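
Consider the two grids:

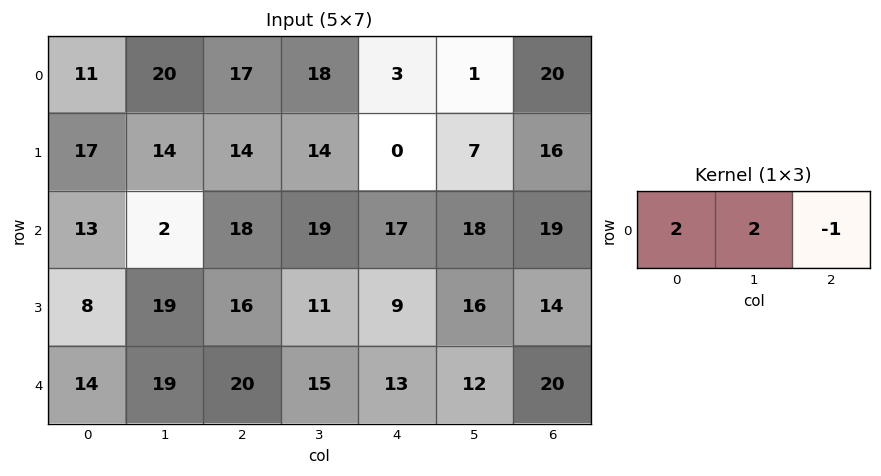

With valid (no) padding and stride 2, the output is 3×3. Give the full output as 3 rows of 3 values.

Output[0,0]: The receptive field on the input at this output position is [11 20 17]. Elementwise product with the kernel and sum: 11·2 + 20·2 + 17·-1.

45 67 -12
12 57 51
46 57 30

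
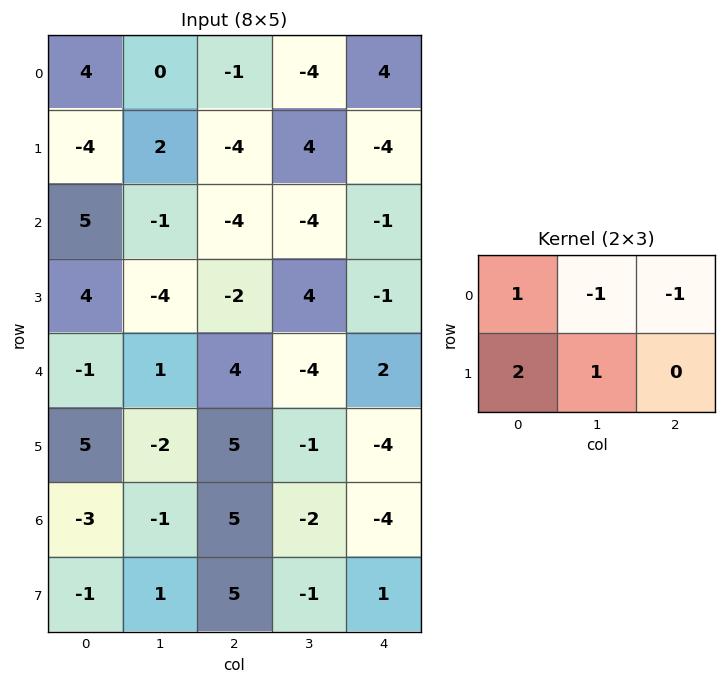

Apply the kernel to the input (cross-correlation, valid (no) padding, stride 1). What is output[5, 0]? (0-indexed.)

The receptive field on the input at this output position is [5 -2 5 / -3 -1 5]. Elementwise product with the kernel and sum: 5·1 + -2·-1 + 5·-1 + -3·2 + -1·1.

-5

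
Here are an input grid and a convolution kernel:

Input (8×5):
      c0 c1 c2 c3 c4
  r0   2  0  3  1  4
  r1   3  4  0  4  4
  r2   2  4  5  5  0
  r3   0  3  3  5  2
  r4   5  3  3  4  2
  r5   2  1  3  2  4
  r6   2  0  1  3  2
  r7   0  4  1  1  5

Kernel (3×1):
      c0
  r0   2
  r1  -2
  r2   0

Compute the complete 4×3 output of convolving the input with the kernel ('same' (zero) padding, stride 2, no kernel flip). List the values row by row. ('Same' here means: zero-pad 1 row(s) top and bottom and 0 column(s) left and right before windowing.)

-4 -6 -8
2 -10 8
-10 0 0
0 4 4

Output[0,0]: The receptive field on the zero-padded input at this output position is [0 / 2 / 3]. Elementwise product with the kernel and sum: 0·2 + 2·-2.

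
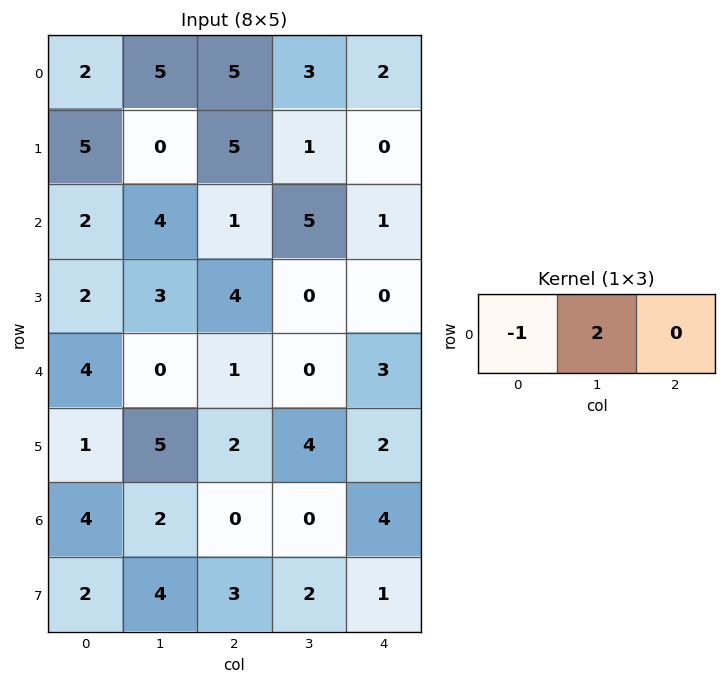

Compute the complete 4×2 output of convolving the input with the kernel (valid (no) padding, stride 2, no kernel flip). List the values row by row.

Output[0,0]: The receptive field on the input at this output position is [2 5 5]. Elementwise product with the kernel and sum: 2·-1 + 5·2.

8 1
6 9
-4 -1
0 0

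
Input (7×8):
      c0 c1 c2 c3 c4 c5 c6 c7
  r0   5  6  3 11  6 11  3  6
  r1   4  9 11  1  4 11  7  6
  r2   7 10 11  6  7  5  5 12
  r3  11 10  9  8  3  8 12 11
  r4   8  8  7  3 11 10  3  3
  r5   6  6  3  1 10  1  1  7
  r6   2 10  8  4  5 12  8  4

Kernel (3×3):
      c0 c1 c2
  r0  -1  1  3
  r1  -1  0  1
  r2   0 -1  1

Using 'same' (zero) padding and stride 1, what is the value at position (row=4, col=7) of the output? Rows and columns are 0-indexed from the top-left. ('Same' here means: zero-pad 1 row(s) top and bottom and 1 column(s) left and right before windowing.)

The receptive field on the zero-padded input at this output position is [12 11 0 / 3 3 0 / 1 7 0]. Elementwise product with the kernel and sum: 12·-1 + 11·1 + 0·3 + 3·-1 + 0·1 + 7·-1 + 0·1.

-11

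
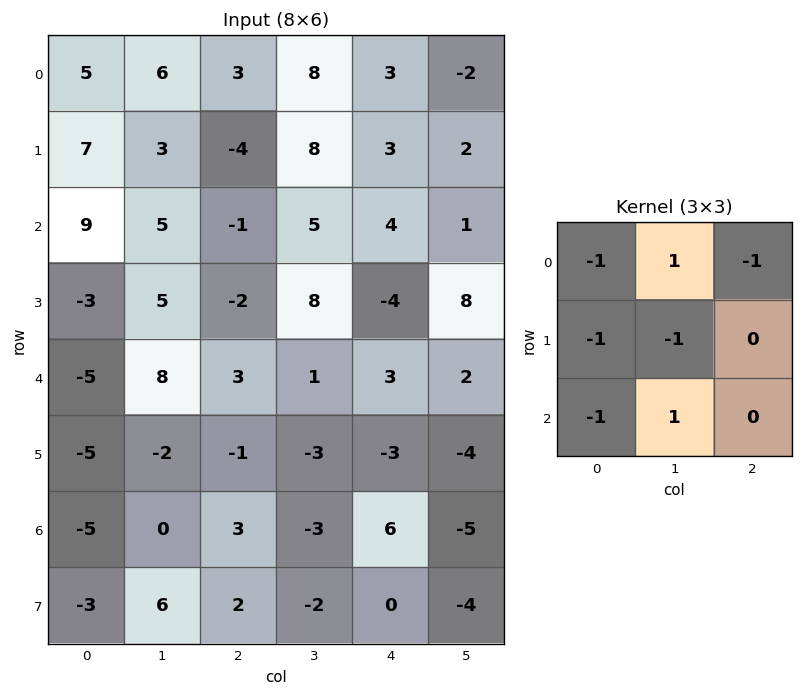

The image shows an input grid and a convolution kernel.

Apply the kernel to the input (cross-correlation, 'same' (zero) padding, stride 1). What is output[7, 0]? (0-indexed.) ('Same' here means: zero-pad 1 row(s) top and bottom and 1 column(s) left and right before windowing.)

-2

The receptive field on the zero-padded input at this output position is [0 -5 0 / 0 -3 6 / 0 0 0]. Elementwise product with the kernel and sum: 0·-1 + -5·1 + 0·-1 + 0·-1 + -3·-1 + 0·-1 + 0·1.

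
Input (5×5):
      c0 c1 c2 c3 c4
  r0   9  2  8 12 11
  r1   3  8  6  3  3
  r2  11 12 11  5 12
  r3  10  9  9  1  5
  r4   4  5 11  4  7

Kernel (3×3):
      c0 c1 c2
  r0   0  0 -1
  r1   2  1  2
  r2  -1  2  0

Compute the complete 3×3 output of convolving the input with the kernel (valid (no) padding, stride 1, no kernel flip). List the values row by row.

Output[0,0]: The receptive field on the input at this output position is [9 2 8 / 3 8 6 / 11 12 11]. Elementwise product with the kernel and sum: 8·-1 + 3·2 + 8·1 + 6·2 + 11·-1 + 12·2.

31 26 9
58 51 41
42 41 14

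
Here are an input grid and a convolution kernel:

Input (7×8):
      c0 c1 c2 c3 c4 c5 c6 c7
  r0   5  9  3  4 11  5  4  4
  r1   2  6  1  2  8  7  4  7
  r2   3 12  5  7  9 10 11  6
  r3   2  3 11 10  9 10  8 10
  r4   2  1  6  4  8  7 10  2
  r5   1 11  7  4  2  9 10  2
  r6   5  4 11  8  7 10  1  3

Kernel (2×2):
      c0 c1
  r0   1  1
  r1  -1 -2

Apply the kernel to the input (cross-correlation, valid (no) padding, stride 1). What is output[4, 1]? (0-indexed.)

-18

The receptive field on the input at this output position is [1 6 / 11 7]. Elementwise product with the kernel and sum: 1·1 + 6·1 + 11·-1 + 7·-2.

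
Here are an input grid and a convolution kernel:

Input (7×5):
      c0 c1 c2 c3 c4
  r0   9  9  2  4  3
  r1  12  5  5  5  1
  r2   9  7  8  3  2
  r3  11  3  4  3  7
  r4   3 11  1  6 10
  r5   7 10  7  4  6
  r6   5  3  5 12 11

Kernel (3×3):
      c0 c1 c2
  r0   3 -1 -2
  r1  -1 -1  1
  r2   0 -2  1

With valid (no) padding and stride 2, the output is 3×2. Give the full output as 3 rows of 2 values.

Output[0,0]: The receptive field on the input at this output position is [9 9 2 / 12 5 5 / 9 7 8]. Elementwise product with the kernel and sum: 9·3 + 9·-1 + 2·-2 + 12·-1 + 5·-1 + 5·1 + 7·-2 + 8·1.
Output[0,1]: The receptive field on the input at this output position is [2 4 3 / 5 5 1 / 8 3 2]. Elementwise product with the kernel and sum: 2·3 + 4·-1 + 3·-2 + 5·-1 + 5·-1 + 1·1 + 3·-2 + 2·1.

-4 -17
-27 15
-15 -41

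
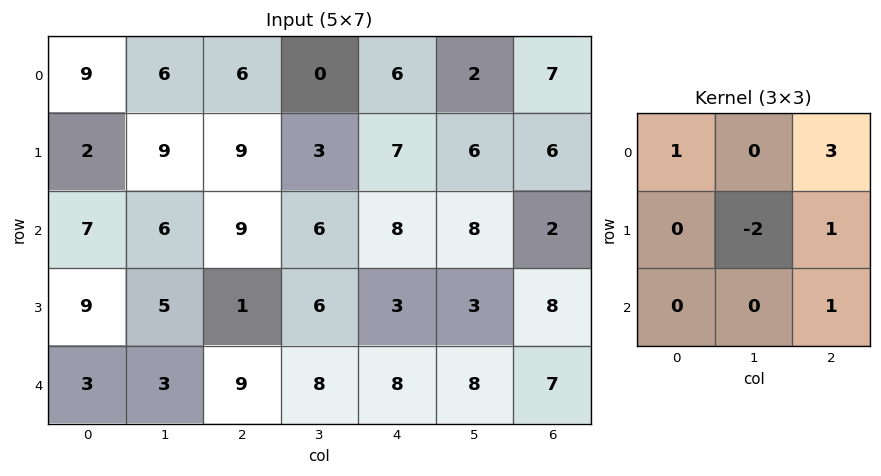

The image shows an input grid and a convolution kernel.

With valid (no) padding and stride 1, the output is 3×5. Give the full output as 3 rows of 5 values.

Output[0,0]: The receptive field on the input at this output position is [9 6 6 / 2 9 9 / 7 6 9]. Elementwise product with the kernel and sum: 9·1 + 6·3 + 9·-2 + 9·1 + 9·1.
Output[0,1]: The receptive field on the input at this output position is [6 6 0 / 9 9 3 / 6 9 6]. Elementwise product with the kernel and sum: 6·1 + 0·3 + 9·-2 + 3·1 + 6·1.

27 -3 33 6 23
27 12 29 16 19
34 36 32 35 23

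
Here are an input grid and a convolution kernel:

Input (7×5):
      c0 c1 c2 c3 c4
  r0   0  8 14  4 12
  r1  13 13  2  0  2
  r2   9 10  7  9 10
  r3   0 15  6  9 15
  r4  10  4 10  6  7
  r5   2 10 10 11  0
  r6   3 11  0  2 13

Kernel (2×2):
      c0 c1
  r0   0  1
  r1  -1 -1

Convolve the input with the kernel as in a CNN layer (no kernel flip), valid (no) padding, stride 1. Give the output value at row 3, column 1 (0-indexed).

The receptive field on the input at this output position is [15 6 / 4 10]. Elementwise product with the kernel and sum: 6·1 + 4·-1 + 10·-1.

-8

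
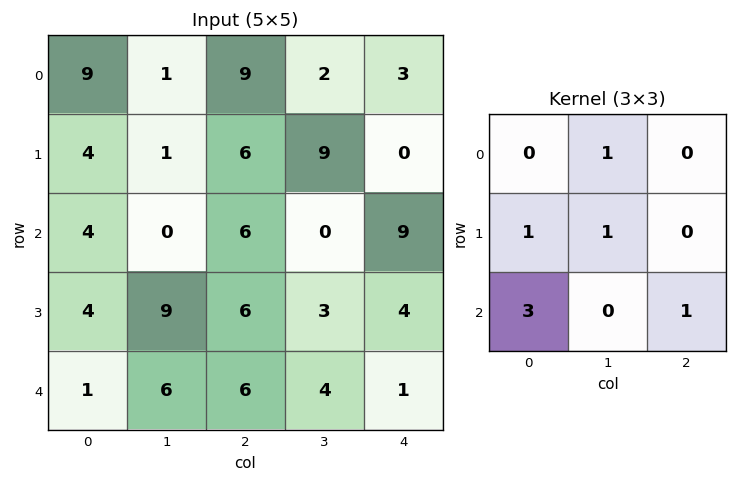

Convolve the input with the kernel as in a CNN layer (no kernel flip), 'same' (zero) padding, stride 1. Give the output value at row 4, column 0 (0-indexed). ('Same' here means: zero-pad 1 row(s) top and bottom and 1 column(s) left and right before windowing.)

The receptive field on the zero-padded input at this output position is [0 4 9 / 0 1 6 / 0 0 0]. Elementwise product with the kernel and sum: 4·1 + 0·1 + 1·1 + 0·3 + 0·1.

5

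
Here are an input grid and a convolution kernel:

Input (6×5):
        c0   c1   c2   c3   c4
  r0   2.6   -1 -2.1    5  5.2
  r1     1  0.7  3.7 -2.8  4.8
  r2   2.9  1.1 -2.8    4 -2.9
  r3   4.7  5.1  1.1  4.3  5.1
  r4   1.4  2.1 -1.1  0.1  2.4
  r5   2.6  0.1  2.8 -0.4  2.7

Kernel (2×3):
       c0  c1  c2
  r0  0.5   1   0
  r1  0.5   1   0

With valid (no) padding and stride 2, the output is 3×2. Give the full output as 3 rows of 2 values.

Output[0,0]: The receptive field on the input at this output position is [2.6 -1 -2.1 / 1 0.7 3.7]. Elementwise product with the kernel and sum: 2.6·0.5 + -1·1 + 1·0.5 + 0.7·1.
Output[0,1]: The receptive field on the input at this output position is [-2.1 5 5.2 / 3.7 -2.8 4.8]. Elementwise product with the kernel and sum: -2.1·0.5 + 5·1 + 3.7·0.5 + -2.8·1.

1.5 3
10 7.45
4.2 0.55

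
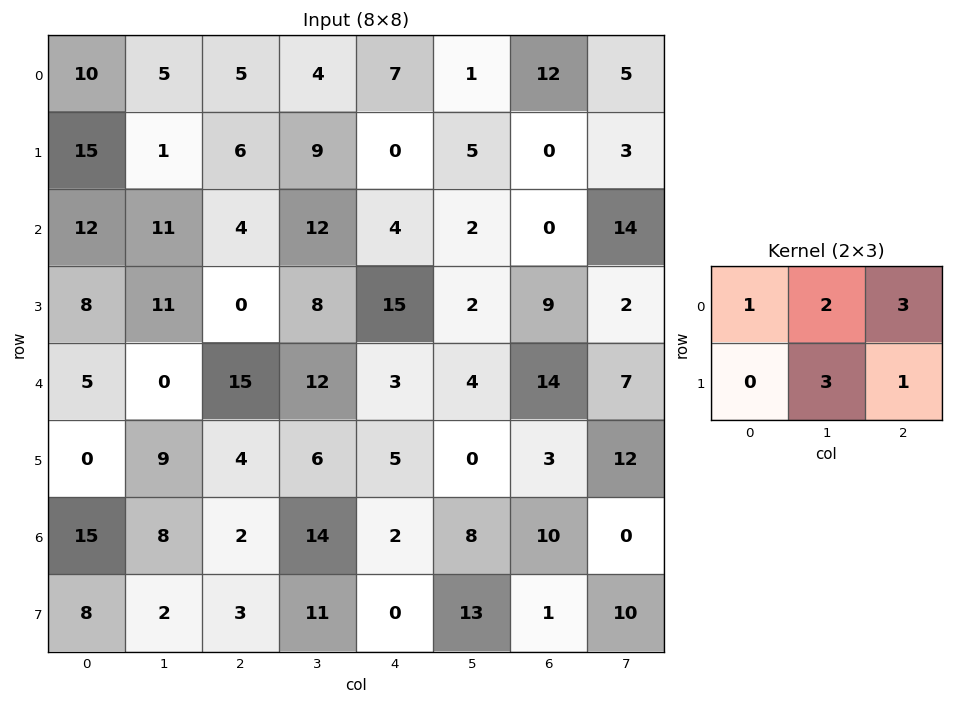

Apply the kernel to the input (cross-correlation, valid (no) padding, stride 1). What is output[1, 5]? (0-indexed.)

The receptive field on the input at this output position is [5 0 3 / 2 0 14]. Elementwise product with the kernel and sum: 5·1 + 0·2 + 3·3 + 0·3 + 14·1.

28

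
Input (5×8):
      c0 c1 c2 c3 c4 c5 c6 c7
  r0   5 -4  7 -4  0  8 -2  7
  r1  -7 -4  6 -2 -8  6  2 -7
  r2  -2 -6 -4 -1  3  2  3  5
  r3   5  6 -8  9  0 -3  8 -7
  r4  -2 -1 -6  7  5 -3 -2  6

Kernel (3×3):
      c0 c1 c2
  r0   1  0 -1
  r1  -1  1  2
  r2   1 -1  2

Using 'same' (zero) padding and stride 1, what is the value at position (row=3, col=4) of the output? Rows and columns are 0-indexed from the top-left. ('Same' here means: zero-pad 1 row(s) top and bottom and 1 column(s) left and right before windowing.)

-22

The receptive field on the zero-padded input at this output position is [-1 3 2 / 9 0 -3 / 7 5 -3]. Elementwise product with the kernel and sum: -1·1 + 2·-1 + 9·-1 + 0·1 + -3·2 + 7·1 + 5·-1 + -3·2.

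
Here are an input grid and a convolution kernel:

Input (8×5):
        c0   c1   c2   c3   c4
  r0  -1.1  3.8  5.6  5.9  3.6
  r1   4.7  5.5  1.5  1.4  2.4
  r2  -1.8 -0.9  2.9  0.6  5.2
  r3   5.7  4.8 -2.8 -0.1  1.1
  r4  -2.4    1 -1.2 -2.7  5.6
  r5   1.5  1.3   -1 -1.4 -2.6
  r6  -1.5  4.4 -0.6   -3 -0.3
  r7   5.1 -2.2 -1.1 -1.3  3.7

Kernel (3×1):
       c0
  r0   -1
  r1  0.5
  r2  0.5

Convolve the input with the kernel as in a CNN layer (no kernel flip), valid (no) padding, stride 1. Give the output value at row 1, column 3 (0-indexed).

The receptive field on the input at this output position is [1.4 / 0.6 / -0.1]. Elementwise product with the kernel and sum: 1.4·-1 + 0.6·0.5 + -0.1·0.5.

-1.15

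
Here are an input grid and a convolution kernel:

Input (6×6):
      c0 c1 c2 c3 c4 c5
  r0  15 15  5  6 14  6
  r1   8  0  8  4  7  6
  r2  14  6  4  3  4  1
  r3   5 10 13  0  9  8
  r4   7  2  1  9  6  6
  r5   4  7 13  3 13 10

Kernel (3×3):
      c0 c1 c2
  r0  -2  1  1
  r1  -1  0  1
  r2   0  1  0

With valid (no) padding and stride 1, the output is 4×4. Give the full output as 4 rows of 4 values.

-4 -11 12 14
-8 22 -5 12
-8 -14 4 13
14 13 -9 27

Output[0,0]: The receptive field on the input at this output position is [15 15 5 / 8 0 8 / 14 6 4]. Elementwise product with the kernel and sum: 15·-2 + 15·1 + 5·1 + 8·-1 + 8·1 + 6·1.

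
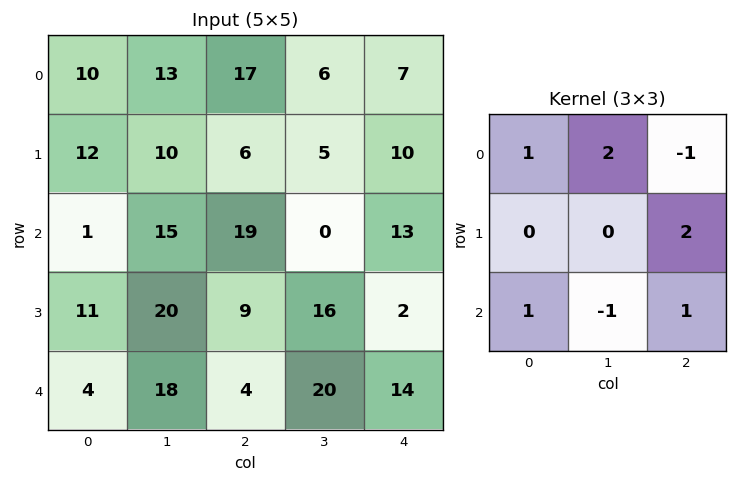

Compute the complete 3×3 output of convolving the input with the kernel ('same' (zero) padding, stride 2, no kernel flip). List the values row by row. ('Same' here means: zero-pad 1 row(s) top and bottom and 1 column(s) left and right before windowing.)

Output[0,0]: The receptive field on the zero-padded input at this output position is [0 0 0 / 0 10 13 / 0 12 10]. Elementwise product with the kernel and sum: 0·1 + 0·2 + 0·-1 + 13·2 + 0·1 + 12·-1 + 10·1.
Output[0,1]: The receptive field on the zero-padded input at this output position is [0 0 0 / 13 17 6 / 10 6 5]. Elementwise product with the kernel and sum: 0·1 + 0·2 + 0·-1 + 6·2 + 10·1 + 6·-1 + 5·1.

24 21 -5
53 44 39
38 62 20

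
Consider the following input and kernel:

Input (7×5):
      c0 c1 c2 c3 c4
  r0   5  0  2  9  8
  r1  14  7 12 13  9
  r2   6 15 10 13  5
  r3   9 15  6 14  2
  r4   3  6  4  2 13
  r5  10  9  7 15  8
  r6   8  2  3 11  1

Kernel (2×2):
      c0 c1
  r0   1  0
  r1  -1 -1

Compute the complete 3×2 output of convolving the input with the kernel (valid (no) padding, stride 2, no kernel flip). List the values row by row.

-16 -23
-18 -10
-16 -18

Output[0,0]: The receptive field on the input at this output position is [5 0 / 14 7]. Elementwise product with the kernel and sum: 5·1 + 14·-1 + 7·-1.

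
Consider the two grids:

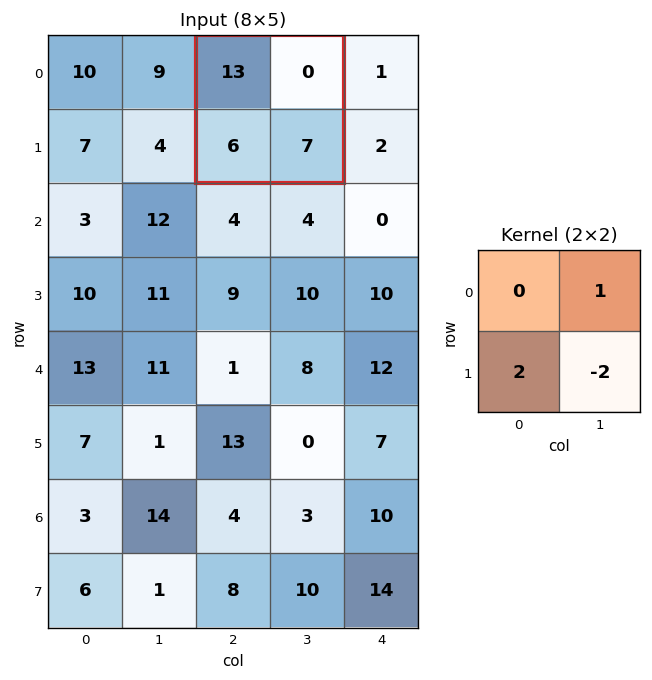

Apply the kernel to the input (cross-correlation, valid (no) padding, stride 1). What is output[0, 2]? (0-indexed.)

-2

The receptive field on the input at this output position is [13 0 / 6 7]. Elementwise product with the kernel and sum: 0·1 + 6·2 + 7·-2.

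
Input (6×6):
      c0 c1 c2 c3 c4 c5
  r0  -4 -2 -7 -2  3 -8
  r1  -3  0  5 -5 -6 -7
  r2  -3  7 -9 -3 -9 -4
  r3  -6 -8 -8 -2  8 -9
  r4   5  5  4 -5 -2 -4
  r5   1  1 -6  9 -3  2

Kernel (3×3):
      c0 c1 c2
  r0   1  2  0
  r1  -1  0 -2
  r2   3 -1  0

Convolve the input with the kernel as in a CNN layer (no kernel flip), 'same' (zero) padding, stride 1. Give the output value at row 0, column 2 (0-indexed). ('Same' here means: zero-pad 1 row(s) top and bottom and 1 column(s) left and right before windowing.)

1

The receptive field on the zero-padded input at this output position is [0 0 0 / -2 -7 -2 / 0 5 -5]. Elementwise product with the kernel and sum: 0·1 + 0·2 + -2·-1 + -2·-2 + 0·3 + 5·-1.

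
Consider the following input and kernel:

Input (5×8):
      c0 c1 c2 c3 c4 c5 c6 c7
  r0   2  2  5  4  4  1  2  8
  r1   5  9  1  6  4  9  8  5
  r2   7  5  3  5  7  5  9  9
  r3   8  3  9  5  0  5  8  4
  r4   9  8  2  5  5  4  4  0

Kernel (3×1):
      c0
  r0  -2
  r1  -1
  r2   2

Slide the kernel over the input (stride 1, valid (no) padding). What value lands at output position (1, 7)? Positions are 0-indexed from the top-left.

-11

The receptive field on the input at this output position is [5 / 9 / 4]. Elementwise product with the kernel and sum: 5·-2 + 9·-1 + 4·2.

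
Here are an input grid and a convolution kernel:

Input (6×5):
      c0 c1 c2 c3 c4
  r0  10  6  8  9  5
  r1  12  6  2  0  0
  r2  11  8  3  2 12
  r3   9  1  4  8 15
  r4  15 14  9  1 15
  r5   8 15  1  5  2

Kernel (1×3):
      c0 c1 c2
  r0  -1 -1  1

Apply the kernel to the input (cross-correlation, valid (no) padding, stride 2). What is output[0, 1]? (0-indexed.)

-12

The receptive field on the input at this output position is [8 9 5]. Elementwise product with the kernel and sum: 8·-1 + 9·-1 + 5·1.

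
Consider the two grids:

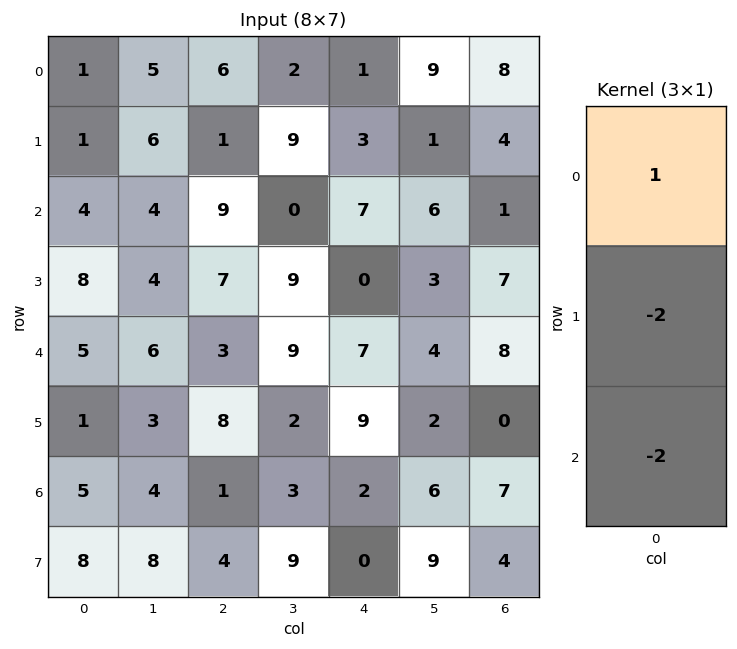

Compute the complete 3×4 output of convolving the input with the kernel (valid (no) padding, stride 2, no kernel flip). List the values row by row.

Output[0,0]: The receptive field on the input at this output position is [1 / 1 / 4]. Elementwise product with the kernel and sum: 1·1 + 1·-2 + 4·-2.

-9 -14 -19 -2
-22 -11 -7 -29
-7 -15 -15 -6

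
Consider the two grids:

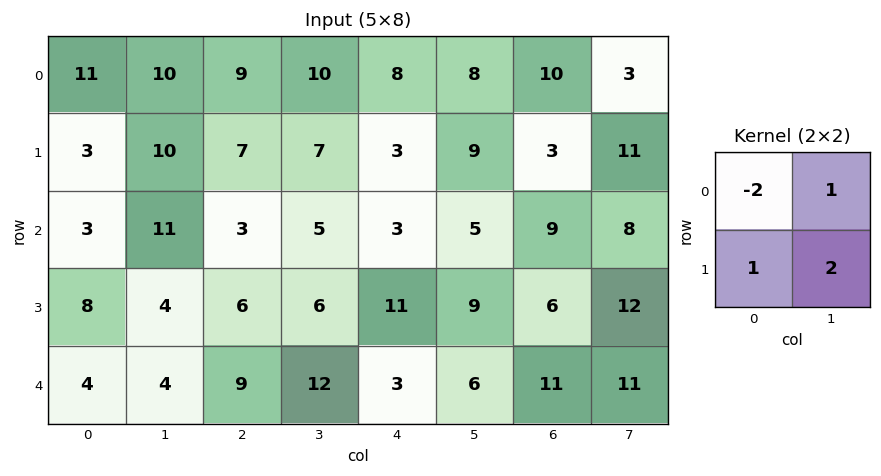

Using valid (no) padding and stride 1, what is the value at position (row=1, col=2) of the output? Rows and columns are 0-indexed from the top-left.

6

The receptive field on the input at this output position is [7 7 / 3 5]. Elementwise product with the kernel and sum: 7·-2 + 7·1 + 3·1 + 5·2.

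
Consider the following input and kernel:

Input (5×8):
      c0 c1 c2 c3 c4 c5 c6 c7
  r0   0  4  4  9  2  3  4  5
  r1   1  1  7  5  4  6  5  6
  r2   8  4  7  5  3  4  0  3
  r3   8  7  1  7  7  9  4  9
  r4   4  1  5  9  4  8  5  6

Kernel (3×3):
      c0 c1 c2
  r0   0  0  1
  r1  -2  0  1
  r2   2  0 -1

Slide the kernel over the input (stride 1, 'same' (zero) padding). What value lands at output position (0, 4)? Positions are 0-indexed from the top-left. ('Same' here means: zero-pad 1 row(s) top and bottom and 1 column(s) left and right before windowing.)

The receptive field on the zero-padded input at this output position is [0 0 0 / 9 2 3 / 5 4 6]. Elementwise product with the kernel and sum: 0·1 + 9·-2 + 3·1 + 5·2 + 6·-1.

-11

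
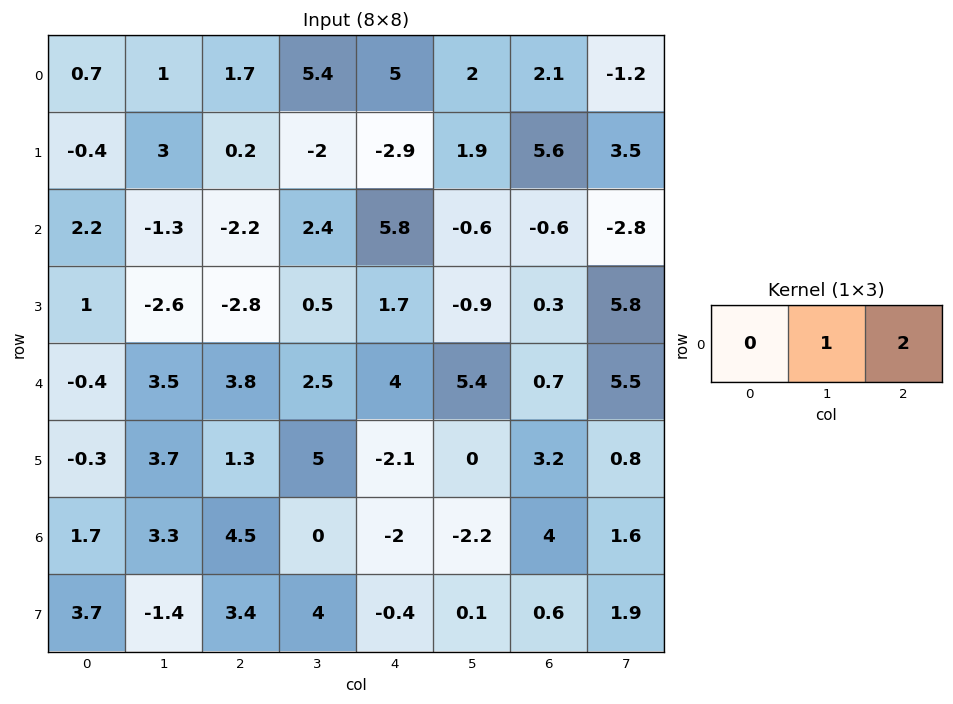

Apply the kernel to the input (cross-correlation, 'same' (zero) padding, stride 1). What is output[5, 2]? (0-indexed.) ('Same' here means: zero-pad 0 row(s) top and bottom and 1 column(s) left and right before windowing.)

The receptive field on the zero-padded input at this output position is [3.7 1.3 5]. Elementwise product with the kernel and sum: 1.3·1 + 5·2.

11.3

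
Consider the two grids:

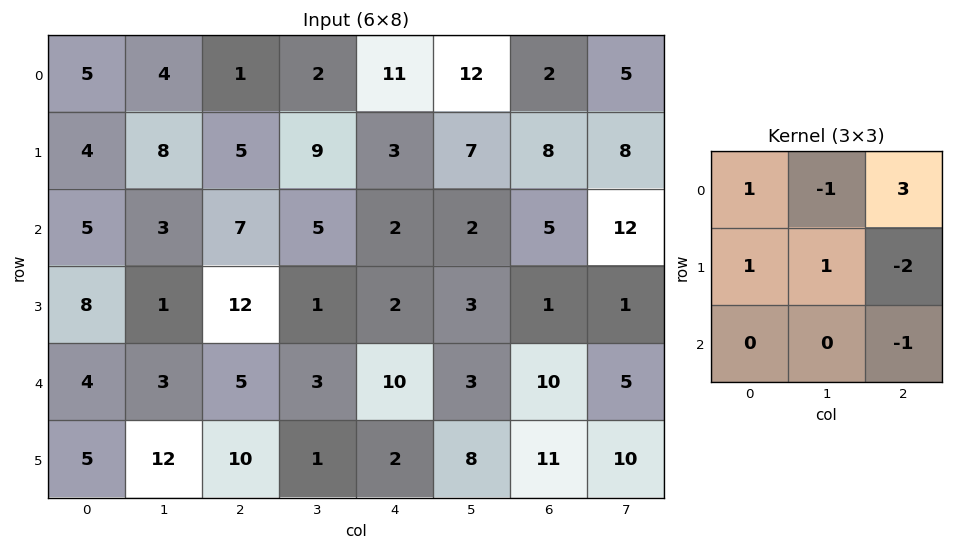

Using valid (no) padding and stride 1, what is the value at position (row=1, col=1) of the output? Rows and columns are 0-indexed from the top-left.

The receptive field on the input at this output position is [8 5 9 / 3 7 5 / 1 12 1]. Elementwise product with the kernel and sum: 8·1 + 5·-1 + 9·3 + 3·1 + 7·1 + 5·-2 + 1·-1.

29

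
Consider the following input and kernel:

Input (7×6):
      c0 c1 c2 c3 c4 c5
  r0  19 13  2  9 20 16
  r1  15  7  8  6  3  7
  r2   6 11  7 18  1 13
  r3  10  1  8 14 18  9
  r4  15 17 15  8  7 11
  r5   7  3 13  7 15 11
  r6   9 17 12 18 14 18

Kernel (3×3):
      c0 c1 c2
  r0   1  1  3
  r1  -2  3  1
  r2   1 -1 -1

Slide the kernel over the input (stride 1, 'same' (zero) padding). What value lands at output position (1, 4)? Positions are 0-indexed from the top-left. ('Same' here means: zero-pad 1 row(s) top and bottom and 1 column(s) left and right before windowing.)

The receptive field on the zero-padded input at this output position is [9 20 16 / 6 3 7 / 18 1 13]. Elementwise product with the kernel and sum: 9·1 + 20·1 + 16·3 + 6·-2 + 3·3 + 7·1 + 18·1 + 1·-1 + 13·-1.

85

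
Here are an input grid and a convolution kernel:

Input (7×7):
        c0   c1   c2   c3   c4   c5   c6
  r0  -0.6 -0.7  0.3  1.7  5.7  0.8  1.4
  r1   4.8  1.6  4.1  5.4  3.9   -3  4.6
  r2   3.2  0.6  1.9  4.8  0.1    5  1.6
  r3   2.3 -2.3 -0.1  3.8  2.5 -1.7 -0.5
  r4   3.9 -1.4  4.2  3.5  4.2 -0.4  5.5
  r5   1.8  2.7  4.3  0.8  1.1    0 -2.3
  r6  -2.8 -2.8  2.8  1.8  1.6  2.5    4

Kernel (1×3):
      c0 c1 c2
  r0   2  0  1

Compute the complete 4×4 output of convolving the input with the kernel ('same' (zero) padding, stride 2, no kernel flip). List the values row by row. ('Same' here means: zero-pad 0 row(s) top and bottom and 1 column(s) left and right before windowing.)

Output[0,0]: The receptive field on the zero-padded input at this output position is [0 -0.6 -0.7]. Elementwise product with the kernel and sum: 0·2 + -0.7·1.

-0.7 0.3 4.2 1.6
0.6 6 14.6 10
-1.4 0.7 6.6 -0.8
-2.8 -3.8 6.1 5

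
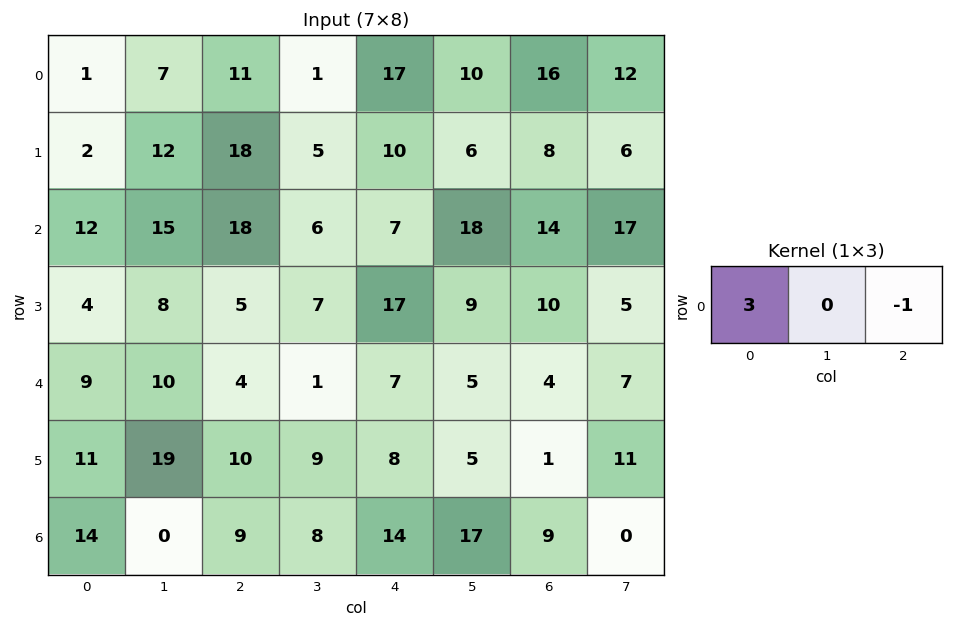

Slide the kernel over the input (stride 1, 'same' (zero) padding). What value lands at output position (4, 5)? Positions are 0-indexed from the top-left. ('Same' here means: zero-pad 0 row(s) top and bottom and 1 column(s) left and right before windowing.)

17

The receptive field on the zero-padded input at this output position is [7 5 4]. Elementwise product with the kernel and sum: 7·3 + 4·-1.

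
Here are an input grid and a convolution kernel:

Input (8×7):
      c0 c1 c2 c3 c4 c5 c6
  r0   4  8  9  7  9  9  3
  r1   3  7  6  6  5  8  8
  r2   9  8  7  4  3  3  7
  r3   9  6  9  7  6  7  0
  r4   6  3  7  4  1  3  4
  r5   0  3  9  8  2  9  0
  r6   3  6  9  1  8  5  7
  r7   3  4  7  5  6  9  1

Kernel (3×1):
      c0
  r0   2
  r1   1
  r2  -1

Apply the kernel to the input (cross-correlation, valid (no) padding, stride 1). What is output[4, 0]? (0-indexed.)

The receptive field on the input at this output position is [6 / 0 / 3]. Elementwise product with the kernel and sum: 6·2 + 0·1 + 3·-1.

9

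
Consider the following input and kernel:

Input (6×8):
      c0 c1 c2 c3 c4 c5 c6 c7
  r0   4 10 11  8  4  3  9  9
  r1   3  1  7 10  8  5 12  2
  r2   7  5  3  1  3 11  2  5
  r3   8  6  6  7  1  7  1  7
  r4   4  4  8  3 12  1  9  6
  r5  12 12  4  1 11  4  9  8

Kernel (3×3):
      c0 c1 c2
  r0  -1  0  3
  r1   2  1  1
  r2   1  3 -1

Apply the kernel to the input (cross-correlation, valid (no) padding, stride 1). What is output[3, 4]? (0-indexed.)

50

The receptive field on the input at this output position is [1 7 1 / 12 1 9 / 11 4 9]. Elementwise product with the kernel and sum: 1·-1 + 1·3 + 12·2 + 1·1 + 9·1 + 11·1 + 4·3 + 9·-1.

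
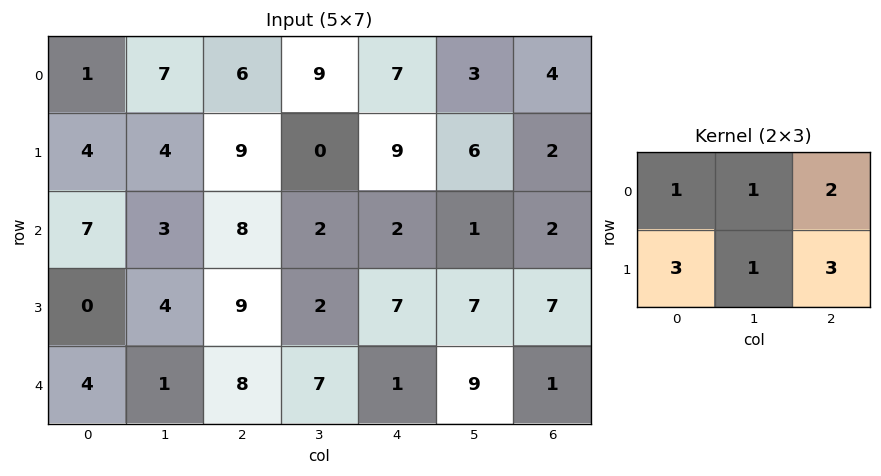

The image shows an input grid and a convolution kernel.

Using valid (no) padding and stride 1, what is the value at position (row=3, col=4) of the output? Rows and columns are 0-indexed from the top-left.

The receptive field on the input at this output position is [7 7 7 / 1 9 1]. Elementwise product with the kernel and sum: 7·1 + 7·1 + 7·2 + 1·3 + 9·1 + 1·3.

43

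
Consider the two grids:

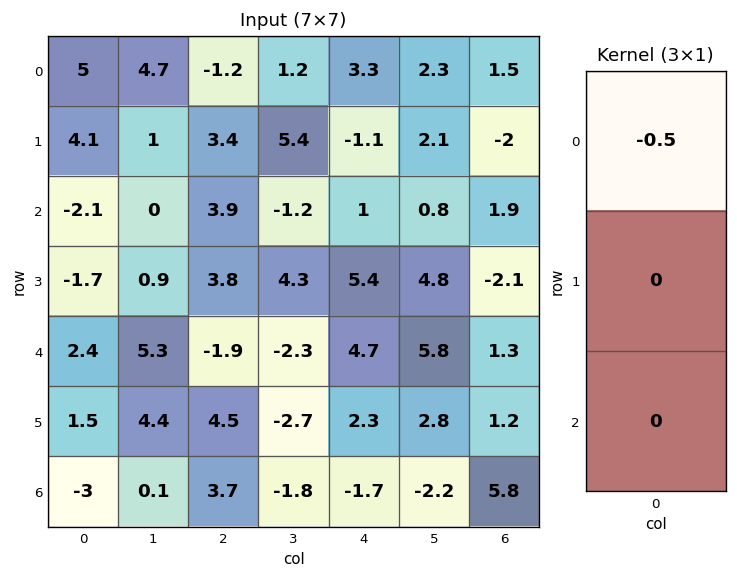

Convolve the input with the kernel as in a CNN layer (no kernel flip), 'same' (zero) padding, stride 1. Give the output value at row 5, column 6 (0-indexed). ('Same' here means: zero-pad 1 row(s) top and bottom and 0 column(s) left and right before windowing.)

-0.65

The receptive field on the zero-padded input at this output position is [1.3 / 1.2 / 5.8]. Elementwise product with the kernel and sum: 1.3·-0.5.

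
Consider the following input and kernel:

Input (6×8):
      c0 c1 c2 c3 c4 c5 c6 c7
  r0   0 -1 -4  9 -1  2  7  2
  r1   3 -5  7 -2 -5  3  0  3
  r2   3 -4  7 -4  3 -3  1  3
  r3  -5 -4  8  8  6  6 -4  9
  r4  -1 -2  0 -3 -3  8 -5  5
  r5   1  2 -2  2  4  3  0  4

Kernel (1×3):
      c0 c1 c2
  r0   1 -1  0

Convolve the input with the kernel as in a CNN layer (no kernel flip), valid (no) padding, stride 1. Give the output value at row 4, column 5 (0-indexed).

The receptive field on the input at this output position is [8 -5 5]. Elementwise product with the kernel and sum: 8·1 + -5·-1.

13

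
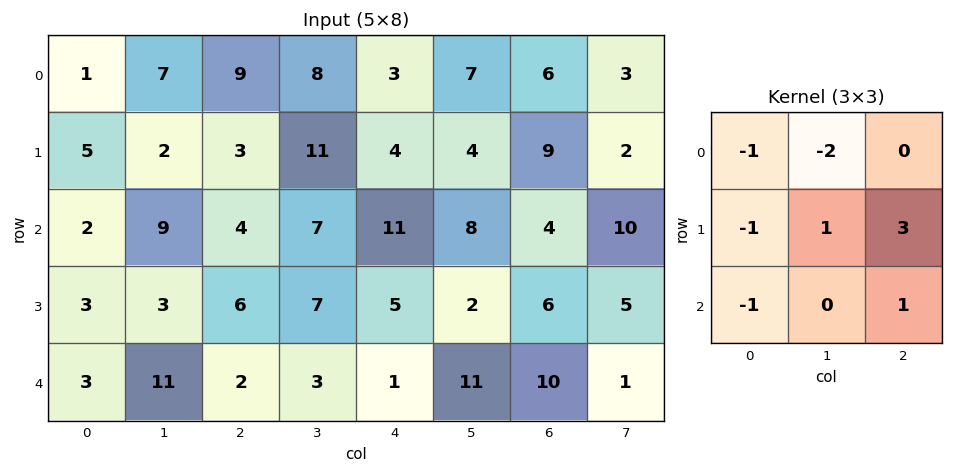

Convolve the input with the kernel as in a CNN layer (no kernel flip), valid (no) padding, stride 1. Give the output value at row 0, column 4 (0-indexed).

3

The receptive field on the input at this output position is [3 7 6 / 4 4 9 / 11 8 4]. Elementwise product with the kernel and sum: 3·-1 + 7·-2 + 4·-1 + 4·1 + 9·3 + 11·-1 + 4·1.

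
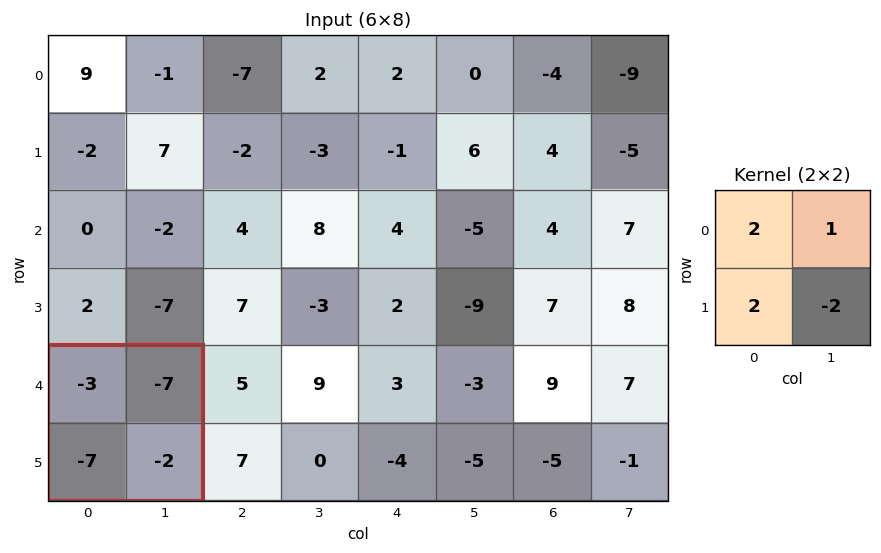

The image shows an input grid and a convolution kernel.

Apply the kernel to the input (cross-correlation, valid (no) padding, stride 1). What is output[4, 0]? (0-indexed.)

The receptive field on the input at this output position is [-3 -7 / -7 -2]. Elementwise product with the kernel and sum: -3·2 + -7·1 + -7·2 + -2·-2.

-23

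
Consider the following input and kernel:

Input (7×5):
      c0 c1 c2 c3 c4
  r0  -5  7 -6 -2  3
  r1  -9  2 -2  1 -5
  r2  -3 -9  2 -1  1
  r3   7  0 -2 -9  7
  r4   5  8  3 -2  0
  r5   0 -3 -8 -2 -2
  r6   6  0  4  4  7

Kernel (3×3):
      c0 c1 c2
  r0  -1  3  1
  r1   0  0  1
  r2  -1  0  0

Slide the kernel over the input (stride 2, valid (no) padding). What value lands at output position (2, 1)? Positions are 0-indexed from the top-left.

The receptive field on the input at this output position is [3 -2 0 / -8 -2 -2 / 4 4 7]. Elementwise product with the kernel and sum: 3·-1 + -2·3 + 0·1 + -2·1 + 4·-1.

-15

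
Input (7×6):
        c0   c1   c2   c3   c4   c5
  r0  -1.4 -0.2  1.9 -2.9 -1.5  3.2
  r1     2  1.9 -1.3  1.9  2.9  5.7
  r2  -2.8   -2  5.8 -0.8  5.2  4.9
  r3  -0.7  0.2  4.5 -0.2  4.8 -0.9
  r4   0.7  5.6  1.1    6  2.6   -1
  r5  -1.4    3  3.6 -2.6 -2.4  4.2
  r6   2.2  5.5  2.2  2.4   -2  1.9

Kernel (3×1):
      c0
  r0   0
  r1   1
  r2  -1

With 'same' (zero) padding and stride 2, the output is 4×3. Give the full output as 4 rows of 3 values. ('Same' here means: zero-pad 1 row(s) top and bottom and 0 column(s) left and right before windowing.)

Output[0,0]: The receptive field on the zero-padded input at this output position is [0 / -1.4 / 2]. Elementwise product with the kernel and sum: -1.4·1 + 2·-1.
Output[0,1]: The receptive field on the zero-padded input at this output position is [0 / 1.9 / -1.3]. Elementwise product with the kernel and sum: 1.9·1 + -1.3·-1.

-3.4 3.2 -4.4
-2.1 1.3 0.4
2.1 -2.5 5
2.2 2.2 -2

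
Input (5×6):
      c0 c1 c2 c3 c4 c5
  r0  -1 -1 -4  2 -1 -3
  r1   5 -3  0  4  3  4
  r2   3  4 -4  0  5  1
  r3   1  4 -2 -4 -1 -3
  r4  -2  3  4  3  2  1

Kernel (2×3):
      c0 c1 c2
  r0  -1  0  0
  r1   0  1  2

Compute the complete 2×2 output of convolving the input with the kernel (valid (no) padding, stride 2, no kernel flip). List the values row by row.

Output[0,0]: The receptive field on the input at this output position is [-1 -1 -4 / 5 -3 0]. Elementwise product with the kernel and sum: -1·-1 + -3·1 + 0·2.

-2 14
-3 -2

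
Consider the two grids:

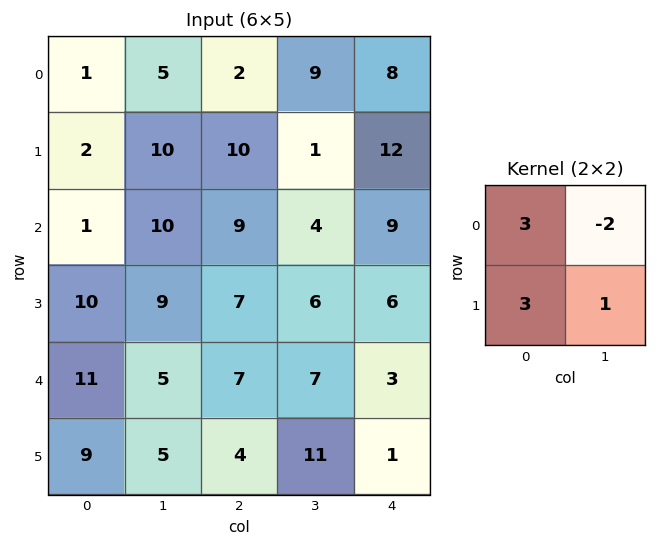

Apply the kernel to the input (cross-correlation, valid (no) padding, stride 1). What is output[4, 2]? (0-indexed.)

The receptive field on the input at this output position is [7 7 / 4 11]. Elementwise product with the kernel and sum: 7·3 + 7·-2 + 4·3 + 11·1.

30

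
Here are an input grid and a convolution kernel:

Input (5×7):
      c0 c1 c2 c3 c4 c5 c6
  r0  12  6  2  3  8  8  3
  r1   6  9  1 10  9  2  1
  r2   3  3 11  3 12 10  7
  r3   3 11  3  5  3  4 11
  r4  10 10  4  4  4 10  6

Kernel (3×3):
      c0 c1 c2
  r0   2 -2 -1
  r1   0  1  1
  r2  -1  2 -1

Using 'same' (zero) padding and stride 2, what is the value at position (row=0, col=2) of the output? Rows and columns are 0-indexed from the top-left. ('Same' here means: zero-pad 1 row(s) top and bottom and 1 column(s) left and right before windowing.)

22

The receptive field on the zero-padded input at this output position is [0 0 0 / 3 8 8 / 10 9 2]. Elementwise product with the kernel and sum: 0·2 + 0·-2 + 0·-1 + 8·1 + 8·1 + 10·-1 + 9·2 + 2·-1.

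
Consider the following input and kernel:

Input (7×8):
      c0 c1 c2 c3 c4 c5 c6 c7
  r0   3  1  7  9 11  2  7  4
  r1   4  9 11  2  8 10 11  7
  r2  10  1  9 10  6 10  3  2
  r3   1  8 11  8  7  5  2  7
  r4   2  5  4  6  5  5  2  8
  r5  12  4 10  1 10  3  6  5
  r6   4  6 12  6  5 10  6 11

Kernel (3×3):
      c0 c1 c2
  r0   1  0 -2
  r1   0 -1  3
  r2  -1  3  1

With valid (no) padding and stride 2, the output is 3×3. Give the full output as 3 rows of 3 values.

Output[0,0]: The receptive field on the input at this output position is [3 1 7 / 4 9 11 / 10 1 9]. Elementwise product with the kernel and sum: 3·1 + 7·-2 + 9·-1 + 11·3 + 10·-1 + 1·3 + 9·1.

15 34 47
34 29 13
46 34 47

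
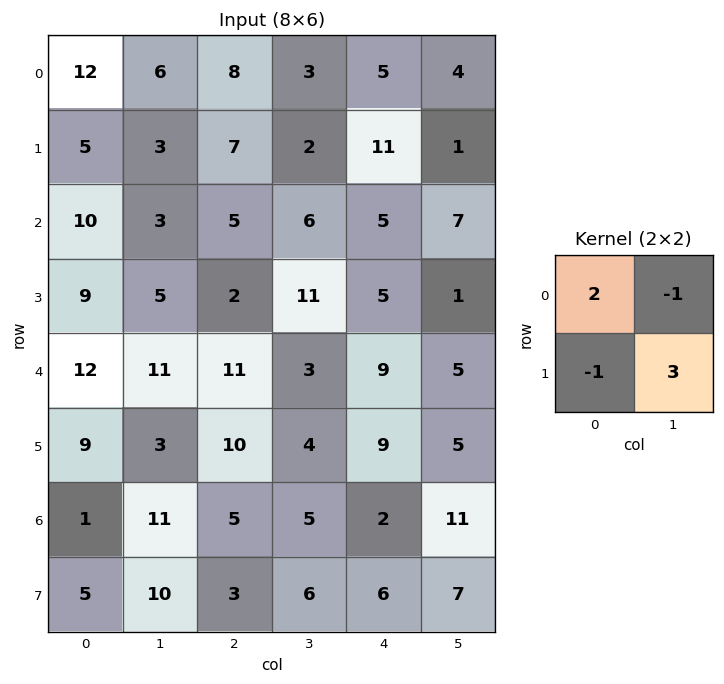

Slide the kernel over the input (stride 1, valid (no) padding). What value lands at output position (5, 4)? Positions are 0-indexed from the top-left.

The receptive field on the input at this output position is [9 5 / 2 11]. Elementwise product with the kernel and sum: 9·2 + 5·-1 + 2·-1 + 11·3.

44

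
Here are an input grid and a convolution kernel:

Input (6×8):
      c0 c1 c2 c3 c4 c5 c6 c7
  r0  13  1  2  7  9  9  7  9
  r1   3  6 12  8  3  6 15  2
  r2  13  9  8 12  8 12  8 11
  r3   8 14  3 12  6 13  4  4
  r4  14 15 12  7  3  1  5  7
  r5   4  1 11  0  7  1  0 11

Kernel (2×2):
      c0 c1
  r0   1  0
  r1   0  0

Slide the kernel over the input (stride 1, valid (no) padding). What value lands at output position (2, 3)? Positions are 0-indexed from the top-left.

The receptive field on the input at this output position is [12 8 / 12 6]. Elementwise product with the kernel and sum: 12·1.

12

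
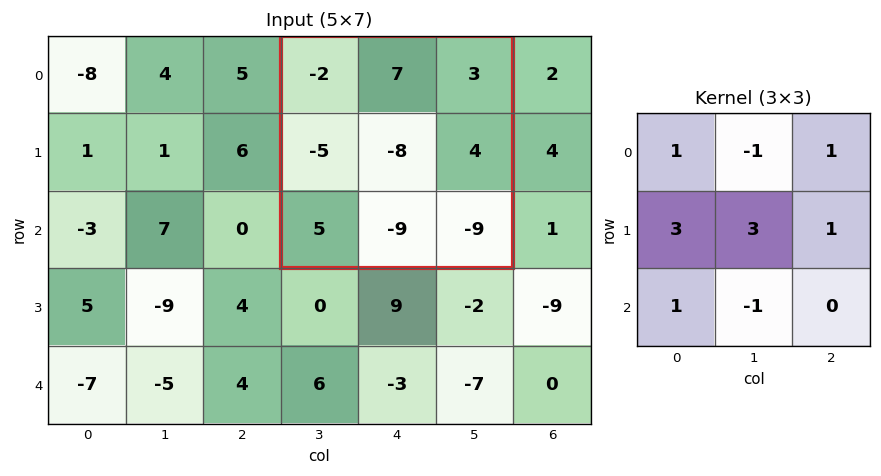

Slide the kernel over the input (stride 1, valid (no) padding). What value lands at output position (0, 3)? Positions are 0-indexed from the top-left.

The receptive field on the input at this output position is [-2 7 3 / -5 -8 4 / 5 -9 -9]. Elementwise product with the kernel and sum: -2·1 + 7·-1 + 3·1 + -5·3 + -8·3 + 4·1 + 5·1 + -9·-1.

-27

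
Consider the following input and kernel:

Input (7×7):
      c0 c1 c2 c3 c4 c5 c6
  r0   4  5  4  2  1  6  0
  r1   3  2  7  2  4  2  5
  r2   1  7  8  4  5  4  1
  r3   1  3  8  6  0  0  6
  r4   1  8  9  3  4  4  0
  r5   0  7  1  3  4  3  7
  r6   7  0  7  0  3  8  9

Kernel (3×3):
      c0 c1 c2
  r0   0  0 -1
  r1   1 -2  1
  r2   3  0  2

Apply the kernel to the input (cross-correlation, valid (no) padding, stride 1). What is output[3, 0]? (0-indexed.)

The receptive field on the input at this output position is [1 3 8 / 1 8 9 / 0 7 1]. Elementwise product with the kernel and sum: 8·-1 + 1·1 + 8·-2 + 9·1 + 0·3 + 1·2.

-12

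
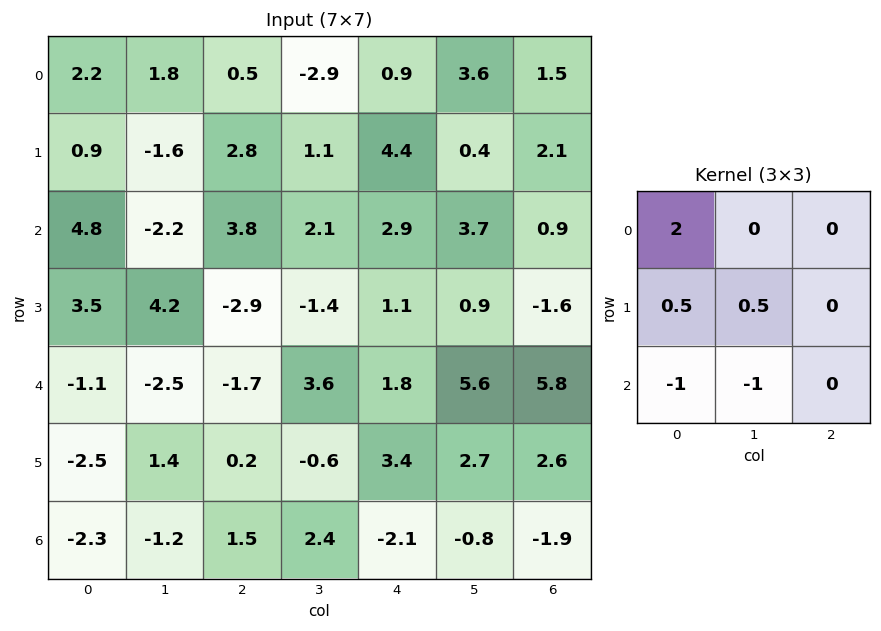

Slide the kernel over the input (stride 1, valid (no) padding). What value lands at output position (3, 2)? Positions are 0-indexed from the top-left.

The receptive field on the input at this output position is [-2.9 -1.4 1.1 / -1.7 3.6 1.8 / 0.2 -0.6 3.4]. Elementwise product with the kernel and sum: -2.9·2 + -1.7·0.5 + 3.6·0.5 + 0.2·-1 + -0.6·-1.

-4.45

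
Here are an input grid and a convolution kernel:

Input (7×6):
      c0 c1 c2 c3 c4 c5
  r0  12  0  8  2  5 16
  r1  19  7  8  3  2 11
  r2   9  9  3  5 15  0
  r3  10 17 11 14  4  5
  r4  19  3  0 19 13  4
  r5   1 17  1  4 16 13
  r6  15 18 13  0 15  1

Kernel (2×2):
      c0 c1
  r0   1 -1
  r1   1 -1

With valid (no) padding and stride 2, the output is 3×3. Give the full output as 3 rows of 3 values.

24 11 -20
-7 -5 14
0 -22 12

Output[0,0]: The receptive field on the input at this output position is [12 0 / 19 7]. Elementwise product with the kernel and sum: 12·1 + 0·-1 + 19·1 + 7·-1.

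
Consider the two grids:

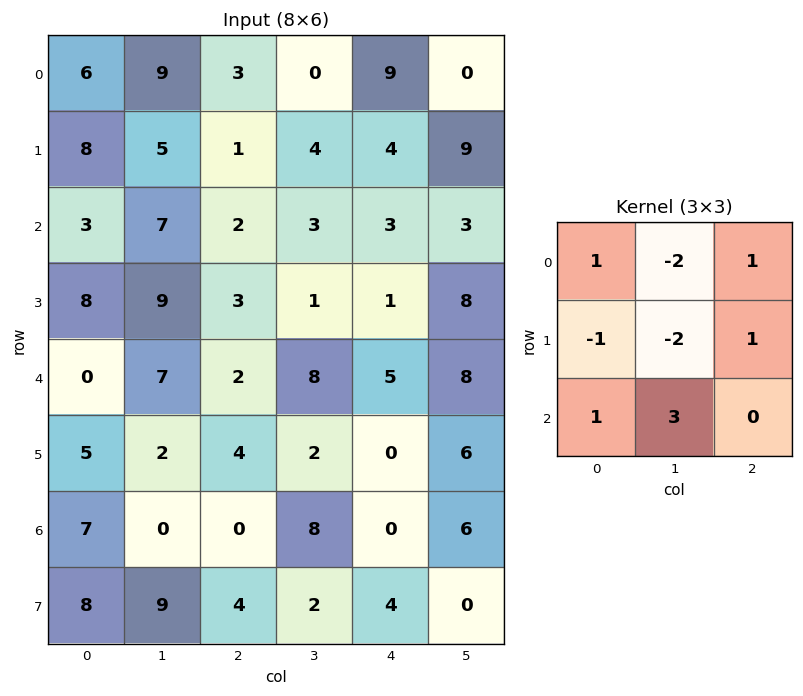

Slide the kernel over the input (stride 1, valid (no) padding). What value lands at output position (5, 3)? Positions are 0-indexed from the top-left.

The receptive field on the input at this output position is [2 0 6 / 8 0 6 / 2 4 0]. Elementwise product with the kernel and sum: 2·1 + 0·-2 + 6·1 + 8·-1 + 0·-2 + 6·1 + 2·1 + 4·3.

20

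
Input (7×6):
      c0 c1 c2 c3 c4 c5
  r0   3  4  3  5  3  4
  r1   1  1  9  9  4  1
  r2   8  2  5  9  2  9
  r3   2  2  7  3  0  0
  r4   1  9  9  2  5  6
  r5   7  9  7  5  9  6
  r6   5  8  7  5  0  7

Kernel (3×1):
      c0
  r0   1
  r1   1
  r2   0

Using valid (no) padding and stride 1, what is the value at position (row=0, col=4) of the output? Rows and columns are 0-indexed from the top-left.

7

The receptive field on the input at this output position is [3 / 4 / 2]. Elementwise product with the kernel and sum: 3·1 + 4·1.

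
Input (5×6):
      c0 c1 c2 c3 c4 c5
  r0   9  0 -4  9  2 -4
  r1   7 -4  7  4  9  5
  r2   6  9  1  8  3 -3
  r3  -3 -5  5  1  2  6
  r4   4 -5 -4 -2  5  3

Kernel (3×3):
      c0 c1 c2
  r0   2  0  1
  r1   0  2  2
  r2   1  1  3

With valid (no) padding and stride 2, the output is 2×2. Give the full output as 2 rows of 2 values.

Output[0,0]: The receptive field on the input at this output position is [9 0 -4 / 7 -4 7 / 6 9 1]. Elementwise product with the kernel and sum: 9·2 + -4·1 + -4·2 + 7·2 + 6·1 + 9·1 + 1·3.

38 38
0 20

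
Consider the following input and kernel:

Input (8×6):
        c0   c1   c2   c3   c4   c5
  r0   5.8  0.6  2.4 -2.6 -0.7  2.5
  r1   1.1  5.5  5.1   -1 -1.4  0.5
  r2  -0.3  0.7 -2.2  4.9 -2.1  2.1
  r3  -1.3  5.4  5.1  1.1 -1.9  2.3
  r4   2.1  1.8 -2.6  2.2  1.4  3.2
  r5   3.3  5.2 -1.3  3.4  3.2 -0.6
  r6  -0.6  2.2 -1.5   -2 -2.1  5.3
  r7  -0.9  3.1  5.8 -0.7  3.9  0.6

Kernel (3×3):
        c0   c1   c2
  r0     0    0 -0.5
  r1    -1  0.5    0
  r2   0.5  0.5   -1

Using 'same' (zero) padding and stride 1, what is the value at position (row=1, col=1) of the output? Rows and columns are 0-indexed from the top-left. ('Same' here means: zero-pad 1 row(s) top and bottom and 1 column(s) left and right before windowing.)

2.85

The receptive field on the zero-padded input at this output position is [5.8 0.6 2.4 / 1.1 5.5 5.1 / -0.3 0.7 -2.2]. Elementwise product with the kernel and sum: 2.4·-0.5 + 1.1·-1 + 5.5·0.5 + -0.3·0.5 + 0.7·0.5 + -2.2·-1.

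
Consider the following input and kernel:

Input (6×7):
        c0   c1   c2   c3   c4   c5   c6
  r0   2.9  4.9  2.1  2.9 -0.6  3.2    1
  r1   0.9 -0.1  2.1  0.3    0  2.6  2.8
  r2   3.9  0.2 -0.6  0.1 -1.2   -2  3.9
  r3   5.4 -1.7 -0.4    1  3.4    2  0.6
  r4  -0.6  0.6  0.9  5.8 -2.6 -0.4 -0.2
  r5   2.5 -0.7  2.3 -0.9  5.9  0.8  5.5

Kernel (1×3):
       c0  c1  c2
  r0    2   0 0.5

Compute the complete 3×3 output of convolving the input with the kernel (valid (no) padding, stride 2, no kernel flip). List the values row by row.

Output[0,0]: The receptive field on the input at this output position is [2.9 4.9 2.1]. Elementwise product with the kernel and sum: 2.9·2 + 2.1·0.5.

6.85 3.9 -0.7
7.5 -1.8 -0.45
-0.75 0.5 -5.3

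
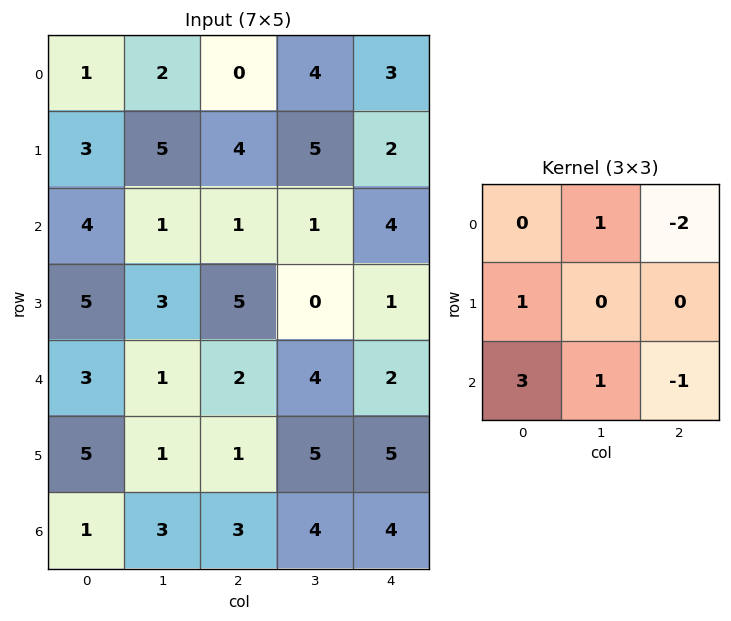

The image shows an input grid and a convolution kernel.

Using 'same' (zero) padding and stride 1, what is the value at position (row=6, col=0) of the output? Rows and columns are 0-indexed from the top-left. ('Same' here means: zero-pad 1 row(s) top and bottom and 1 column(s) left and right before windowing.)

The receptive field on the zero-padded input at this output position is [0 5 1 / 0 1 3 / 0 0 0]. Elementwise product with the kernel and sum: 5·1 + 1·-2 + 0·1 + 0·3 + 0·1 + 0·-1.

3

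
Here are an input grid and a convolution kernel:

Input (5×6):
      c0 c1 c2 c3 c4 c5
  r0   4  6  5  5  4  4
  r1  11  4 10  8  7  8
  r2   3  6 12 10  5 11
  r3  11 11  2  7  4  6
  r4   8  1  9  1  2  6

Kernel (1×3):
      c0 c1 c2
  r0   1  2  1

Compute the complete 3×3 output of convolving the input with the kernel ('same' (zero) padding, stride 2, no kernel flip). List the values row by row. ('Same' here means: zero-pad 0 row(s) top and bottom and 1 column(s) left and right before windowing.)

14 21 17
12 40 31
17 20 11

Output[0,0]: The receptive field on the zero-padded input at this output position is [0 4 6]. Elementwise product with the kernel and sum: 0·1 + 4·2 + 6·1.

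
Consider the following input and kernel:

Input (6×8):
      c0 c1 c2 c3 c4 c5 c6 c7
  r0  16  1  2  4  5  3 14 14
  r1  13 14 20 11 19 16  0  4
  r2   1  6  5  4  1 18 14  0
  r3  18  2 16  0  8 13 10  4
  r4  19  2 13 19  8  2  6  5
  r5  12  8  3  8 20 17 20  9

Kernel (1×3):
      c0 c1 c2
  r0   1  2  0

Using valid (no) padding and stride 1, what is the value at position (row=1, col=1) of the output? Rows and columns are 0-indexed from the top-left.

54

The receptive field on the input at this output position is [14 20 11]. Elementwise product with the kernel and sum: 14·1 + 20·2.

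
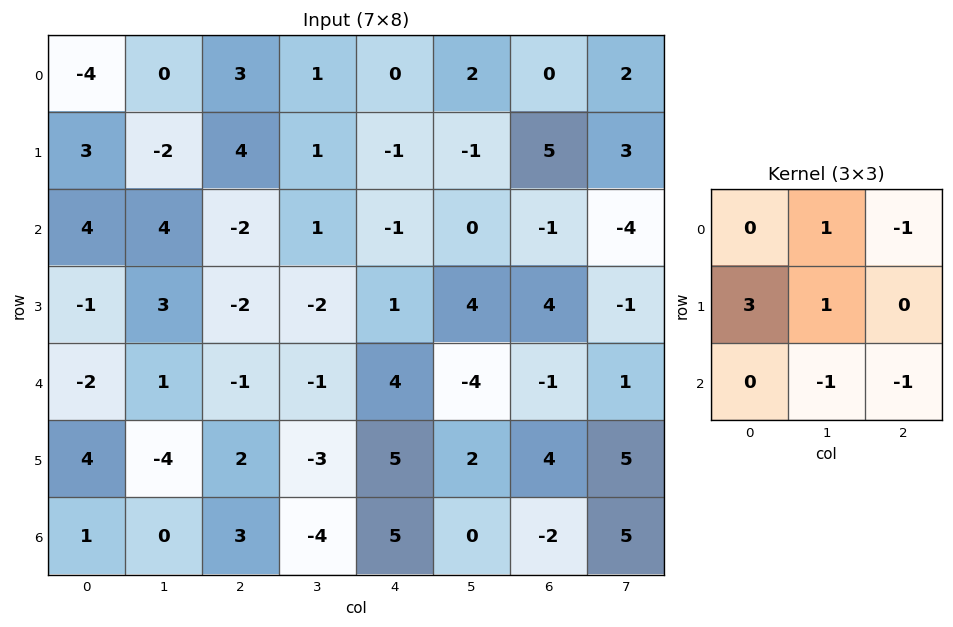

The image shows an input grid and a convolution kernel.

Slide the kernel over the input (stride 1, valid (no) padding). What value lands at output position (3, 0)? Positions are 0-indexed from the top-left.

The receptive field on the input at this output position is [-1 3 -2 / -2 1 -1 / 4 -4 2]. Elementwise product with the kernel and sum: 3·1 + -2·-1 + -2·3 + 1·1 + -4·-1 + 2·-1.

2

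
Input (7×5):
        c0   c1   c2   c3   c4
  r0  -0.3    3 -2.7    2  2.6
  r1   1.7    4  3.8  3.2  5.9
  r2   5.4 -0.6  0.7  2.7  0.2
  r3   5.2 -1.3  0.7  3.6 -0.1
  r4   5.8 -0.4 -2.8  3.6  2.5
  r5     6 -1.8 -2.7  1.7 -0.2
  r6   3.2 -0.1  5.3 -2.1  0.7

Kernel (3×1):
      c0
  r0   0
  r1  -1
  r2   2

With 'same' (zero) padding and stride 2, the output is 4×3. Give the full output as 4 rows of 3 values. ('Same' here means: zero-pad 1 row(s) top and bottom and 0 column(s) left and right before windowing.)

3.7 10.3 9.2
5 0.7 -0.4
6.2 -2.6 -2.9
-3.2 -5.3 -0.7

Output[0,0]: The receptive field on the zero-padded input at this output position is [0 / -0.3 / 1.7]. Elementwise product with the kernel and sum: -0.3·-1 + 1.7·2.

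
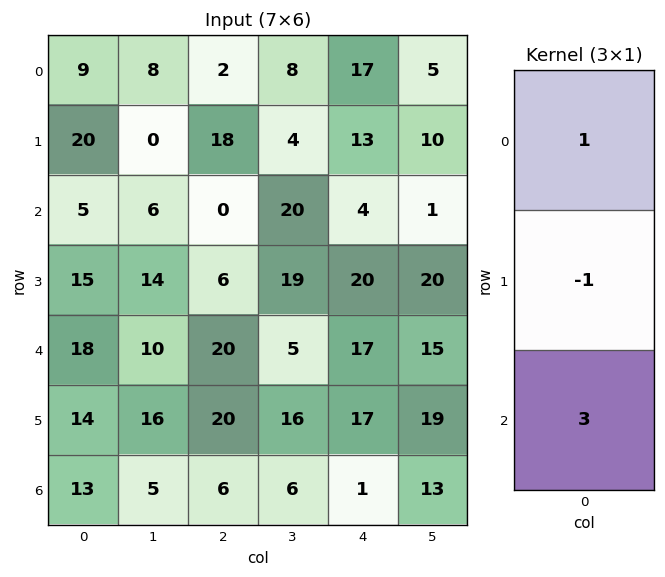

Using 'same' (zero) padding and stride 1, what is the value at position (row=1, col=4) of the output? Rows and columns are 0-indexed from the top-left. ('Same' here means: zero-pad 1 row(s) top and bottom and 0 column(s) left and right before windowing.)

16

The receptive field on the zero-padded input at this output position is [17 / 13 / 4]. Elementwise product with the kernel and sum: 17·1 + 13·-1 + 4·3.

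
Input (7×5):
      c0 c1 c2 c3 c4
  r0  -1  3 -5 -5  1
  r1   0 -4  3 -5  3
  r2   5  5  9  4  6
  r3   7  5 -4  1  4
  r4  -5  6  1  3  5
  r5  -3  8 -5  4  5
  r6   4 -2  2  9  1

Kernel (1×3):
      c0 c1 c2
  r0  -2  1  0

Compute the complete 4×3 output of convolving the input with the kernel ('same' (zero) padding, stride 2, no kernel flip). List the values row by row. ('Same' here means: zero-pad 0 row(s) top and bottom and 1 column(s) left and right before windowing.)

Output[0,0]: The receptive field on the zero-padded input at this output position is [0 -1 3]. Elementwise product with the kernel and sum: 0·-2 + -1·1.
Output[0,1]: The receptive field on the zero-padded input at this output position is [3 -5 -5]. Elementwise product with the kernel and sum: 3·-2 + -5·1.

-1 -11 11
5 -1 -2
-5 -11 -1
4 6 -17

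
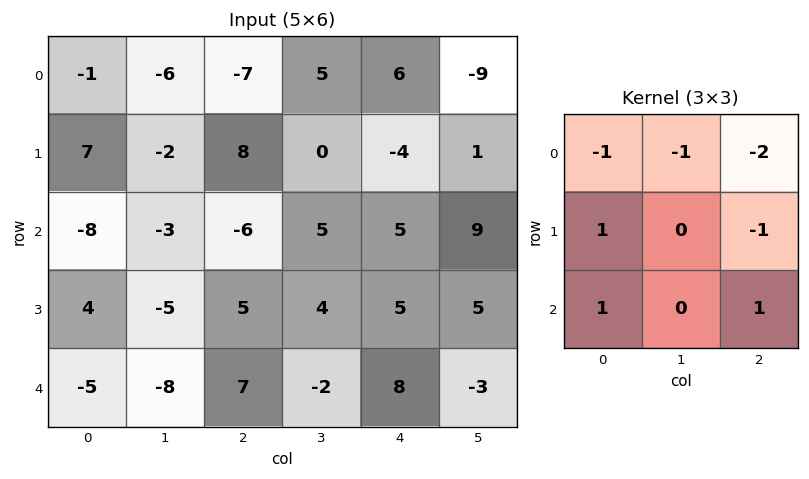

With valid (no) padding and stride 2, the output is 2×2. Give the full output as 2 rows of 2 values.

Output[0,0]: The receptive field on the input at this output position is [-1 -6 -7 / 7 -2 8 / -8 -3 -6]. Elementwise product with the kernel and sum: -1·-1 + -6·-1 + -7·-2 + 7·1 + 8·-1 + -8·1 + -6·1.
Output[0,1]: The receptive field on the input at this output position is [-7 5 6 / 8 0 -4 / -6 5 5]. Elementwise product with the kernel and sum: -7·-1 + 5·-1 + 6·-2 + 8·1 + -4·-1 + -6·1 + 5·1.

6 1
24 6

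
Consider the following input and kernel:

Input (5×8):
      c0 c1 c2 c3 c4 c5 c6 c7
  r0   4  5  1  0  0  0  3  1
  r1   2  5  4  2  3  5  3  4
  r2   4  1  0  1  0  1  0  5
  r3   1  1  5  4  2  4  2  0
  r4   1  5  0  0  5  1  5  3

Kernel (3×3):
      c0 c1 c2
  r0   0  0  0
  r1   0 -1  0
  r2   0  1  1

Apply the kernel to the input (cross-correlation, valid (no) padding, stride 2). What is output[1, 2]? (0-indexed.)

2

The receptive field on the input at this output position is [0 1 0 / 2 4 2 / 5 1 5]. Elementwise product with the kernel and sum: 4·-1 + 1·1 + 5·1.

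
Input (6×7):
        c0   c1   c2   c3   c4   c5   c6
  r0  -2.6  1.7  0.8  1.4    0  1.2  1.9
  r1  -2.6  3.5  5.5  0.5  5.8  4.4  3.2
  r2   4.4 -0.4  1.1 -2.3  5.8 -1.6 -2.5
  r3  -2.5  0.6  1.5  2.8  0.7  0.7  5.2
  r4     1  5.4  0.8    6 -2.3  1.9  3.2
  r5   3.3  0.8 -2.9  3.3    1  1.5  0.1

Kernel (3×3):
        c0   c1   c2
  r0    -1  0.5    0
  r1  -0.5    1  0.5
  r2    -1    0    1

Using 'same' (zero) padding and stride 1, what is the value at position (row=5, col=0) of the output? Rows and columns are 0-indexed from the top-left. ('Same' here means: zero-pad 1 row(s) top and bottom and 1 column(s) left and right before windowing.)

4.2

The receptive field on the zero-padded input at this output position is [0 1 5.4 / 0 3.3 0.8 / 0 0 0]. Elementwise product with the kernel and sum: 0·-1 + 1·0.5 + 0·-0.5 + 3.3·1 + 0.8·0.5 + 0·-1 + 0·1.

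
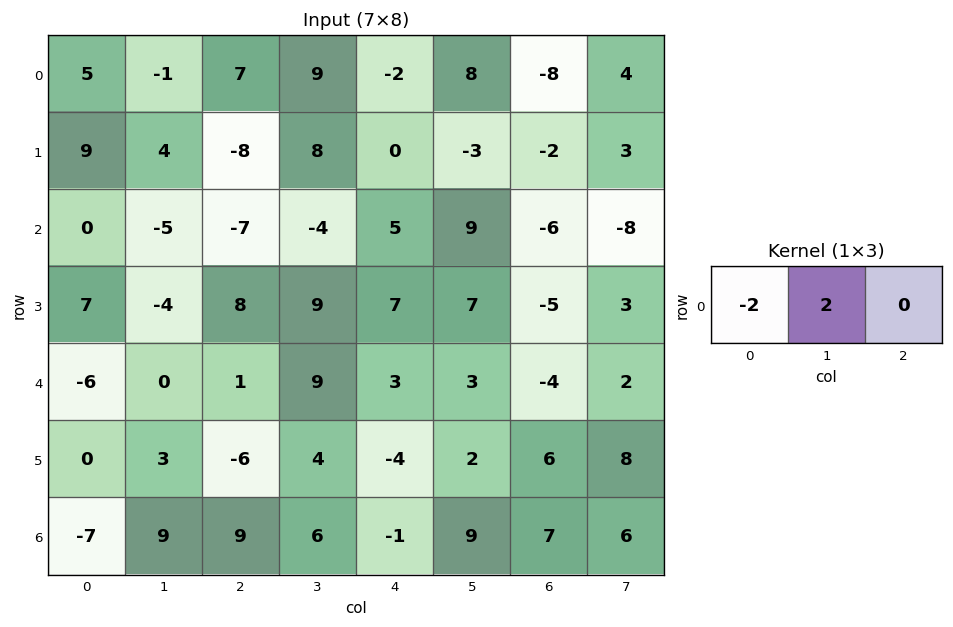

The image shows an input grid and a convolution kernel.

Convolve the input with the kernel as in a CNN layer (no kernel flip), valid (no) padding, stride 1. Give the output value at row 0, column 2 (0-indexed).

4

The receptive field on the input at this output position is [7 9 -2]. Elementwise product with the kernel and sum: 7·-2 + 9·2.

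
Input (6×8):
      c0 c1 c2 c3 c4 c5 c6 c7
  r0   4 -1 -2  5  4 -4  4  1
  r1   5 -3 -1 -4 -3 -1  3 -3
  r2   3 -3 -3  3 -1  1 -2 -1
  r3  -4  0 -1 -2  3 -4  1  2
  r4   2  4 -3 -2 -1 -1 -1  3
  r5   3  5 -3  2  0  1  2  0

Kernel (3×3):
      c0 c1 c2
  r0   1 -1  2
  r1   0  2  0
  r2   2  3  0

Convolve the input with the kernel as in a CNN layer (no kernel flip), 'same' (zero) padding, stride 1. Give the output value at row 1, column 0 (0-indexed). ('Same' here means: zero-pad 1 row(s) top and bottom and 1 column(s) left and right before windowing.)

The receptive field on the zero-padded input at this output position is [0 4 -1 / 0 5 -3 / 0 3 -3]. Elementwise product with the kernel and sum: 0·1 + 4·-1 + -1·2 + 5·2 + 0·2 + 3·3.

13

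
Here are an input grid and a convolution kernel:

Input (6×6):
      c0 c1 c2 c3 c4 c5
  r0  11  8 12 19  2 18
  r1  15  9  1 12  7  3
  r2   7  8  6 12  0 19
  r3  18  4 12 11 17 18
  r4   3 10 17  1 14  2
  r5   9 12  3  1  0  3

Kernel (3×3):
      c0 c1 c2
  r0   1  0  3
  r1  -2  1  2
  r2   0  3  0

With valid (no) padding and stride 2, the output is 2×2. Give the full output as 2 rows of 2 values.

Output[0,0]: The receptive field on the input at this output position is [11 8 12 / 15 9 1 / 7 8 6]. Elementwise product with the kernel and sum: 11·1 + 12·3 + 15·-2 + 9·1 + 1·2 + 8·3.

52 78
47 30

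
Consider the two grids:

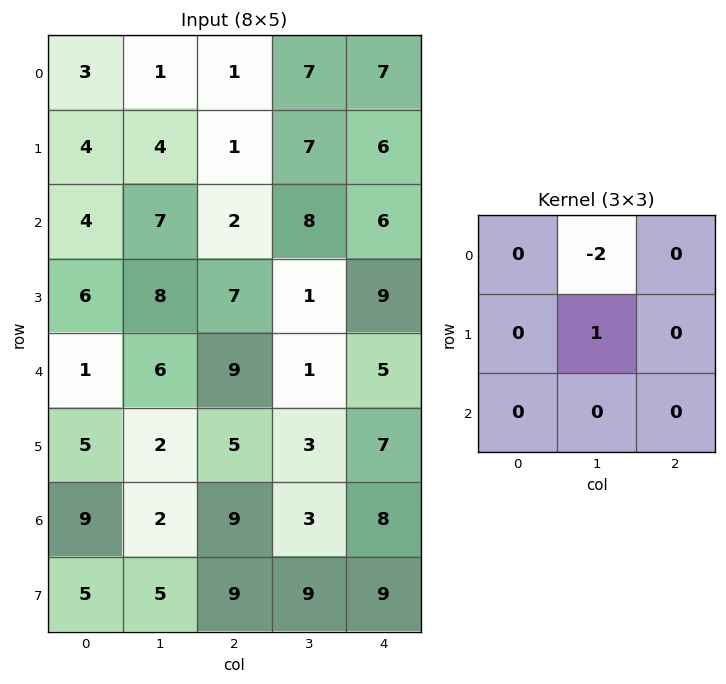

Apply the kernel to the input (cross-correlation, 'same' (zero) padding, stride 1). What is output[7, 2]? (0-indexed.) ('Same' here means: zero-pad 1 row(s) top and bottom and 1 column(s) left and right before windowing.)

The receptive field on the zero-padded input at this output position is [2 9 3 / 5 9 9 / 0 0 0]. Elementwise product with the kernel and sum: 9·-2 + 9·1.

-9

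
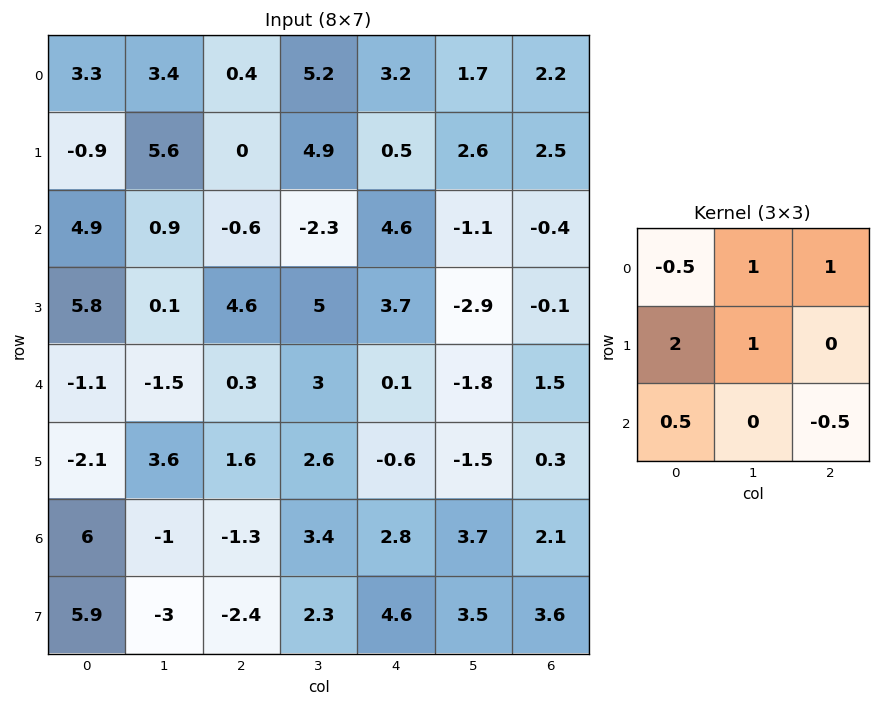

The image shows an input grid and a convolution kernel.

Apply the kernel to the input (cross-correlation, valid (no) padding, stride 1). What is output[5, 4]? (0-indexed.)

8.9

The receptive field on the input at this output position is [-0.6 -1.5 0.3 / 2.8 3.7 2.1 / 4.6 3.5 3.6]. Elementwise product with the kernel and sum: -0.6·-0.5 + -1.5·1 + 0.3·1 + 2.8·2 + 3.7·1 + 4.6·0.5 + 3.6·-0.5.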